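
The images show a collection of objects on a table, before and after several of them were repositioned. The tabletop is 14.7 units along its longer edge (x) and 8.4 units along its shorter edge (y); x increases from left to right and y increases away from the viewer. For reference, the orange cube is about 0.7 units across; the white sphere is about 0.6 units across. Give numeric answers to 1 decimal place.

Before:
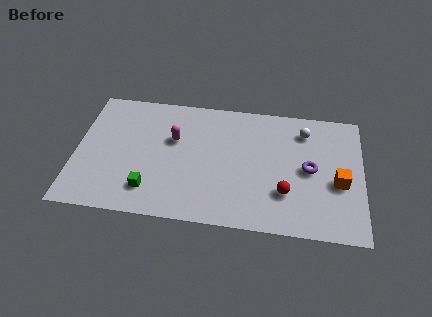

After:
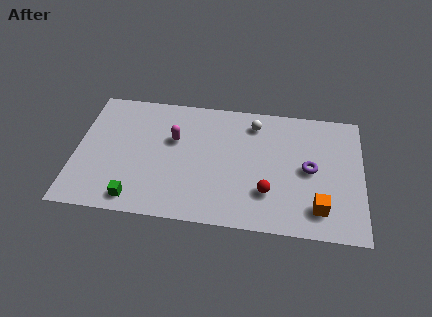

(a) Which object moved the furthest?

the white sphere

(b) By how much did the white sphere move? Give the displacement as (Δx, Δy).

(-2.6, 0.2)

The white sphere started near (11.7, 6.7) and ended near (9.1, 6.9).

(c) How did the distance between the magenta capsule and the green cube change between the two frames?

+0.9

They were about 3.7 units apart before and 4.6 after — 0.9 units further apart.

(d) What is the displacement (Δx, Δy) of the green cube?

(-0.7, -0.7)

The green cube was at about (3.9, 1.8) and moved to about (3.2, 1.1).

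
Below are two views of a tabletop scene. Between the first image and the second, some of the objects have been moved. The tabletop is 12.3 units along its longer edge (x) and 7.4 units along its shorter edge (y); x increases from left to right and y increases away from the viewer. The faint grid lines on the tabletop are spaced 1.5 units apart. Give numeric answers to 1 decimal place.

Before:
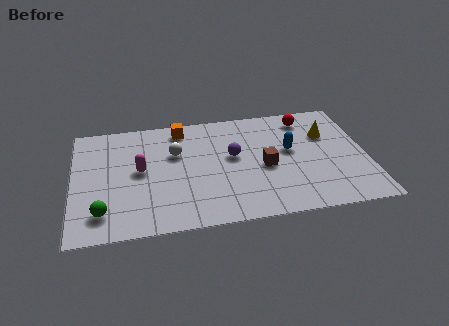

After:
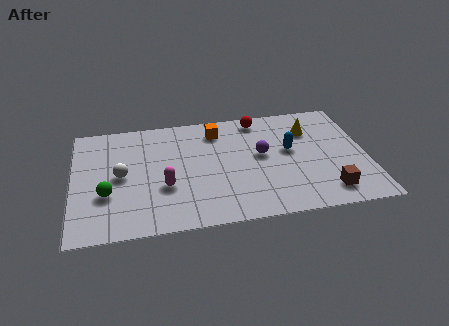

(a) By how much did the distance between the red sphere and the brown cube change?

+2.3

The distance was about 3.5 in the first image and 5.8 in the second, so they moved 2.3 units further apart.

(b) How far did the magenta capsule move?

1.6

From (2.8, 3.9) to (3.8, 2.7), the magenta capsule covered √(1.0² + 1.2²) ≈ 1.6 units.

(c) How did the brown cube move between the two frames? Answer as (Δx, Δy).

(2.5, -2.0)

From the two frames, the brown cube sits at roughly (8.0, 3.3) before and (10.5, 1.3) after.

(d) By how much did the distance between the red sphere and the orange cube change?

-3.4

They were about 5.3 units apart before and 1.9 after — 3.4 units closer together.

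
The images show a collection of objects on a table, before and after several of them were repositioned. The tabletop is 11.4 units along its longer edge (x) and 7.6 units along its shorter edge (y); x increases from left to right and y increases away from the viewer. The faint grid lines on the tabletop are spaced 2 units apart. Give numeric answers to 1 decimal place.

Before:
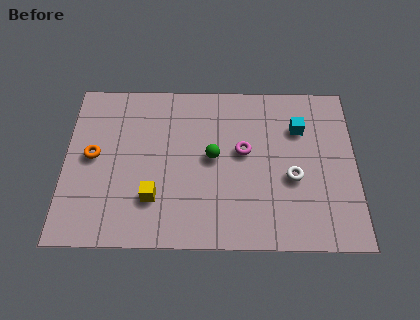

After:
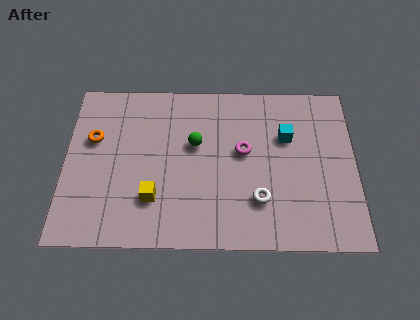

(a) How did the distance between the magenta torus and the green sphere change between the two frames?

+0.7

They were about 1.2 units apart before and 1.9 after — 0.7 units further apart.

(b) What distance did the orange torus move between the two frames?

0.8

From (1.1, 4.0) to (1.1, 4.8), the orange torus covered √(0.0² + 0.8²) ≈ 0.8 units.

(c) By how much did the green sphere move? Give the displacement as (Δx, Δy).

(-0.7, 0.6)

The green sphere was at about (5.8, 4.0) and moved to about (5.1, 4.6).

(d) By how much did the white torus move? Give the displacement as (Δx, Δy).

(-1.3, -1.0)

The white torus was at about (8.9, 3.1) and moved to about (7.6, 2.1).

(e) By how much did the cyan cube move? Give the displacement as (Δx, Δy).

(-0.5, -0.4)

From the two frames, the cyan cube sits at roughly (9.2, 5.4) before and (8.7, 5.0) after.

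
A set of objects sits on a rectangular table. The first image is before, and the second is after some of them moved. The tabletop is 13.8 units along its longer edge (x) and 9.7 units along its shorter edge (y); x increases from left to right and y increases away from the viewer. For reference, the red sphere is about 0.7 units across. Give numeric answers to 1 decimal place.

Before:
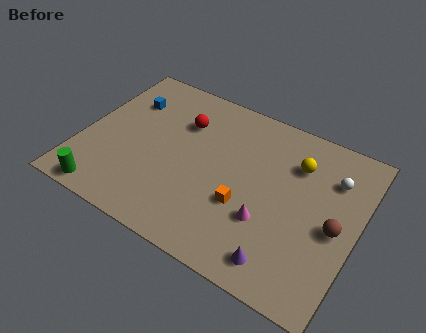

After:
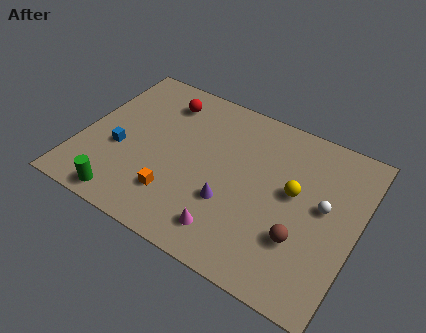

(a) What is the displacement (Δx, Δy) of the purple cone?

(-2.9, 1.9)

The purple cone was at about (10.6, 1.4) and moved to about (7.7, 3.3).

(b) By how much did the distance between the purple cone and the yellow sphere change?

-2.1

The distance was about 5.7 in the first image and 3.6 in the second, so they moved 2.1 units closer together.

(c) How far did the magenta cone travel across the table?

2.3

From (9.6, 3.2) to (7.9, 1.7), the magenta cone covered √(1.7² + 1.5²) ≈ 2.3 units.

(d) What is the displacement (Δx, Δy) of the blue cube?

(0.2, -3.2)

From the two frames, the blue cube sits at roughly (1.8, 7.0) before and (2.0, 3.8) after.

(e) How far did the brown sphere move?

2.1

The brown sphere moved from about (12.8, 4.4) to (11.3, 3.0), a distance of √(1.5² + 1.4²) ≈ 2.1.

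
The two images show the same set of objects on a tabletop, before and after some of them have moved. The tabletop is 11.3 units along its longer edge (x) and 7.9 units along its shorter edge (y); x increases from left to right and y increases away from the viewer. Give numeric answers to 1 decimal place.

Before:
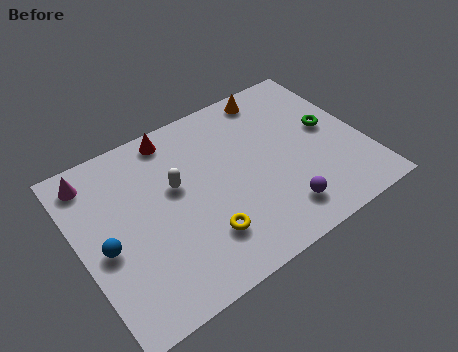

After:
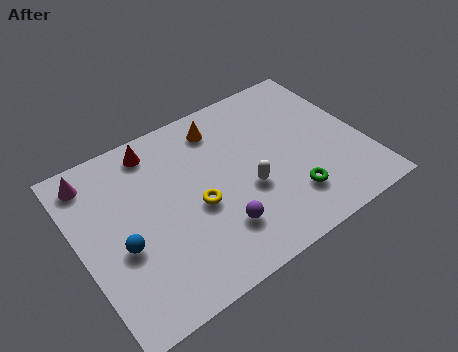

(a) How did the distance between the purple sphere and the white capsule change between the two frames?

-3.0

Before: roughly 4.8 units apart; after: 1.8. That's 3.0 units closer together.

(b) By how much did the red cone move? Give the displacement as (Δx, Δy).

(-0.8, -0.2)

The red cone started near (4.2, 7.0) and ended near (3.4, 6.8).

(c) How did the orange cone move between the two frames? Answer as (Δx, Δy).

(-2.3, -0.5)

From the two frames, the orange cone sits at roughly (8.3, 7.0) before and (6.0, 6.5) after.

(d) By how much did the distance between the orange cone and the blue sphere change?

-2.6

Before: roughly 8.2 units apart; after: 5.6. That's 2.6 units closer together.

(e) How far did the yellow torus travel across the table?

1.4

The yellow torus moved from about (4.5, 2.0) to (4.5, 3.4), a distance of √(0.0² + 1.4²) ≈ 1.4.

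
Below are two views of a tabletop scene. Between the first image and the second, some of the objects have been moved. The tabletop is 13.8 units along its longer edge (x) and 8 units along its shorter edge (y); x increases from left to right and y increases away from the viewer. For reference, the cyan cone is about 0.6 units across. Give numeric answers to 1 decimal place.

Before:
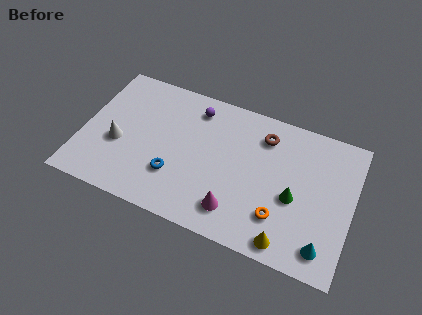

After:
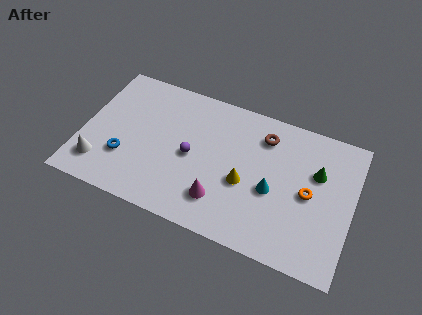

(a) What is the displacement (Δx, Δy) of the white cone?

(-0.8, -1.5)

From the two frames, the white cone sits at roughly (1.9, 3.2) before and (1.1, 1.7) after.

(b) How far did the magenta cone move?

0.9

From (8.1, 1.6) to (7.3, 1.9), the magenta cone covered √(0.8² + 0.3²) ≈ 0.9 units.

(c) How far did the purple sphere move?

2.8

The purple sphere moved from about (5.5, 6.6) to (5.6, 3.8), a distance of √(0.1² + 2.8²) ≈ 2.8.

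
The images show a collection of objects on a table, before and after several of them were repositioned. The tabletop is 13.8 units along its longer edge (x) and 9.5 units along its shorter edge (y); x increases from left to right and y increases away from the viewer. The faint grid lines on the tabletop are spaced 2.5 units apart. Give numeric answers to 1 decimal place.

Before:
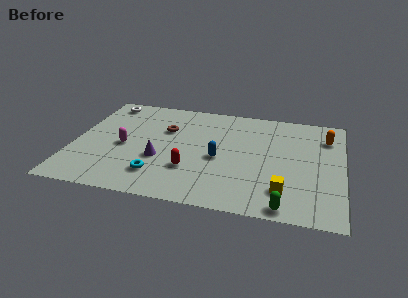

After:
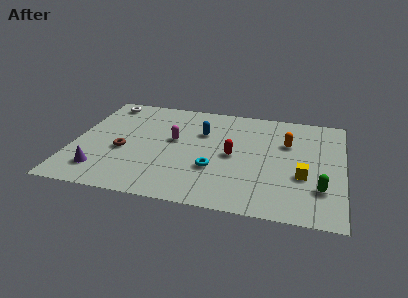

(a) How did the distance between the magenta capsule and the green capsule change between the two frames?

-1.0

Before: roughly 9.1 units apart; after: 8.1. That's 1.0 units closer together.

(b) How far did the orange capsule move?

2.2

The orange capsule moved from about (12.9, 7.2) to (10.9, 6.3), a distance of √(2.0² + 0.9²) ≈ 2.2.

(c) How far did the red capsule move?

2.7

The red capsule was near (6.1, 2.9) before and (8.2, 4.6) after, so it travelled √(2.1² + 1.7²) ≈ 2.7 units.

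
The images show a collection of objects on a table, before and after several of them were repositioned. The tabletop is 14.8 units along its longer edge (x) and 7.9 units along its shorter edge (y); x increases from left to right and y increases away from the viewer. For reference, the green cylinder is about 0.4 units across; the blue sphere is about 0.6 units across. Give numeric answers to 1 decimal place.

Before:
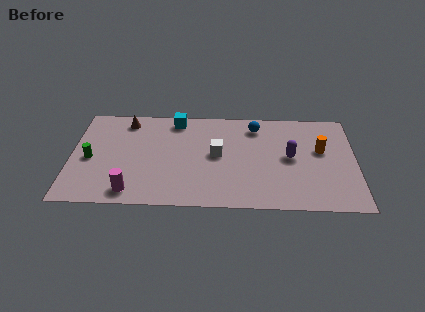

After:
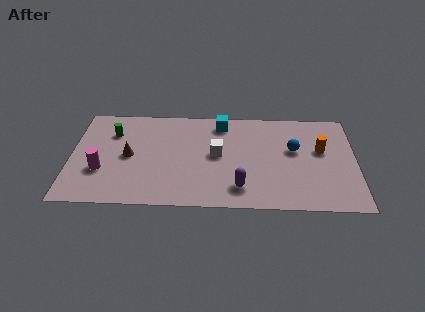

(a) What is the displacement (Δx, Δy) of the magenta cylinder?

(-1.6, 1.6)

From the two frames, the magenta cylinder sits at roughly (3.2, 1.1) before and (1.6, 2.7) after.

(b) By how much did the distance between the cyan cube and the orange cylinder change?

-2.3

Before: roughly 7.9 units apart; after: 5.6. That's 2.3 units closer together.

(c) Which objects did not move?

the orange cylinder and the white cube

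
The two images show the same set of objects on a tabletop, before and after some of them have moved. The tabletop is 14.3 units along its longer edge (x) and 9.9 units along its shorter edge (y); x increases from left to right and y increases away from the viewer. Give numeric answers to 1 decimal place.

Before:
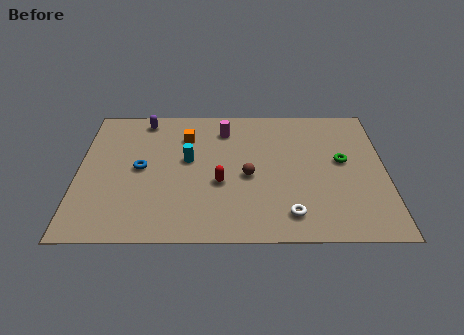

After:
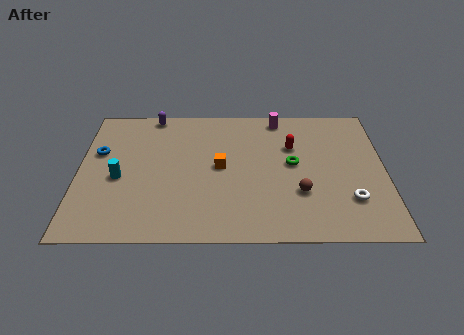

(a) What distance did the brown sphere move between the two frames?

2.7

The brown sphere was near (7.9, 4.4) before and (10.3, 3.2) after, so it travelled √(2.4² + 1.2²) ≈ 2.7 units.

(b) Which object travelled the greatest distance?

the red capsule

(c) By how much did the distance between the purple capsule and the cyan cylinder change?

+1.3

The distance was about 3.7 in the first image and 5.0 in the second, so they moved 1.3 units further apart.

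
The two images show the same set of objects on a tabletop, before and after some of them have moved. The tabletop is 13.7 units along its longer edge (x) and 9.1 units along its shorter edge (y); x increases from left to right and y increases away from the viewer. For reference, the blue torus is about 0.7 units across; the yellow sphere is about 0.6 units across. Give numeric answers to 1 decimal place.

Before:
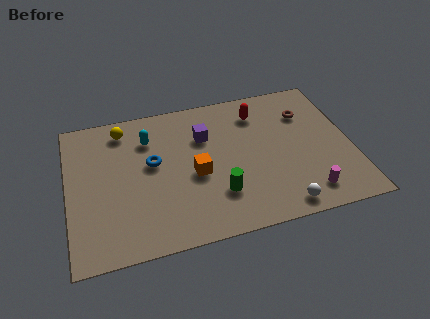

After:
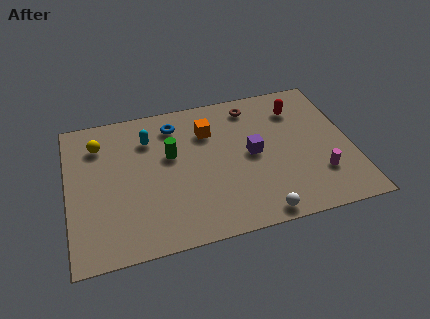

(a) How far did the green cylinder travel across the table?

3.7

The green cylinder was near (7.1, 2.5) before and (5.0, 5.5) after, so it travelled √(2.1² + 3.0²) ≈ 3.7 units.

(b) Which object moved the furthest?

the green cylinder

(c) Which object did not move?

the cyan capsule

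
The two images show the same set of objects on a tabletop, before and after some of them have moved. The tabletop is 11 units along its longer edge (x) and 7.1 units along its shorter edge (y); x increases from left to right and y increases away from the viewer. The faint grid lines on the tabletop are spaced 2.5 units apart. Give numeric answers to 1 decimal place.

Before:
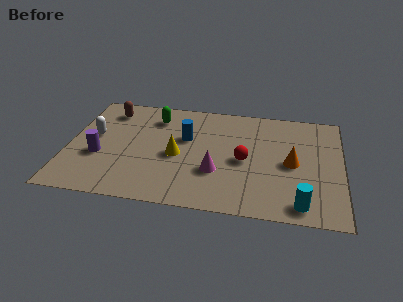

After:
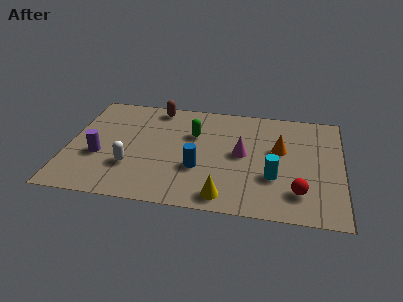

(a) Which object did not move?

the purple cylinder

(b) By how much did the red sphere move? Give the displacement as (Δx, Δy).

(2.2, -1.7)

From the two frames, the red sphere sits at roughly (7.1, 3.3) before and (9.3, 1.6) after.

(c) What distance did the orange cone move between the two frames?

0.9

From (9.0, 3.4) to (8.5, 4.2), the orange cone covered √(0.5² + 0.8²) ≈ 0.9 units.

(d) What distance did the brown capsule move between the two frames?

2.0

The brown capsule moved from about (1.5, 5.8) to (3.4, 6.3), a distance of √(1.9² + 0.5²) ≈ 2.0.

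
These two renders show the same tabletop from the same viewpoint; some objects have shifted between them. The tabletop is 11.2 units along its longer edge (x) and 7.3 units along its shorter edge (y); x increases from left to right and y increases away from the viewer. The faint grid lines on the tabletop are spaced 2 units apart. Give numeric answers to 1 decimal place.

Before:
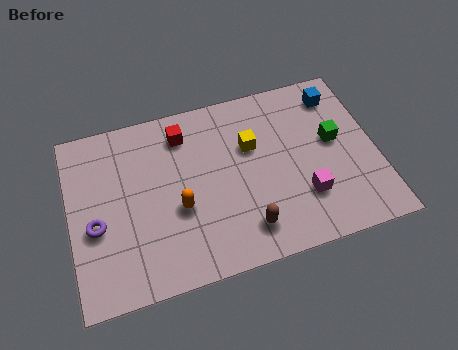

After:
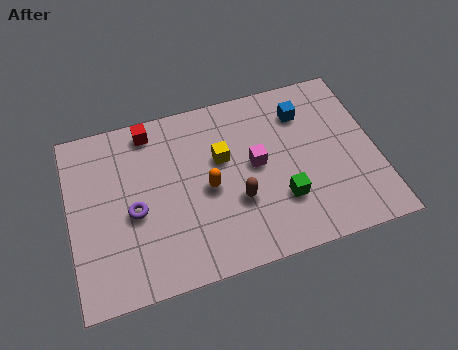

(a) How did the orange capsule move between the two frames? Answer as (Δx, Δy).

(1.1, 0.5)

From the two frames, the orange capsule sits at roughly (3.9, 2.9) before and (5.0, 3.4) after.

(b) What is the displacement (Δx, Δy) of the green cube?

(-2.1, -1.9)

The green cube was at about (9.7, 4.1) and moved to about (7.6, 2.2).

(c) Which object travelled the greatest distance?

the green cube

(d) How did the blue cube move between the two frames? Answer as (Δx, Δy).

(-1.3, -0.4)

From the two frames, the blue cube sits at roughly (10.0, 6.0) before and (8.7, 5.6) after.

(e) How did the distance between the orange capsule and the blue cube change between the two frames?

-2.5

Before: roughly 6.8 units apart; after: 4.3. That's 2.5 units closer together.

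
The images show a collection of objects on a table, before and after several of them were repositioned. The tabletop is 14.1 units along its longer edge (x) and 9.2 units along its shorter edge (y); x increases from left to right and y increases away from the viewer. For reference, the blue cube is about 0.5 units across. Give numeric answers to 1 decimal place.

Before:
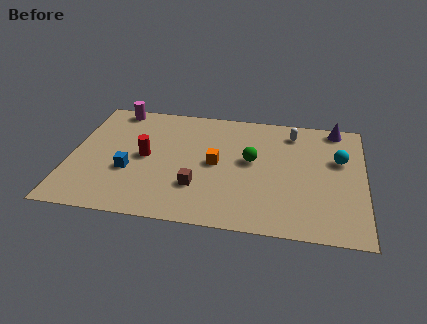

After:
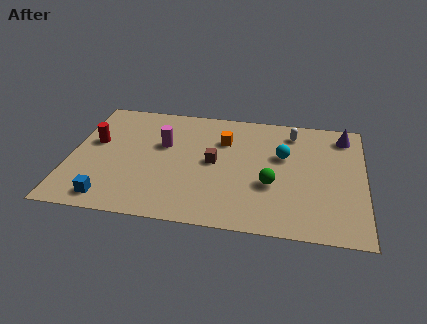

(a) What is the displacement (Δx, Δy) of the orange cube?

(0.3, 1.9)

From the two frames, the orange cube sits at roughly (7.0, 4.6) before and (7.3, 6.5) after.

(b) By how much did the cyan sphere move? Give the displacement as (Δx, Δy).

(-2.7, -0.1)

The cyan sphere started near (12.9, 5.8) and ended near (10.2, 5.7).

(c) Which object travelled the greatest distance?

the magenta cylinder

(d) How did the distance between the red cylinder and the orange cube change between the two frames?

+2.9

Before: roughly 3.4 units apart; after: 6.3. That's 2.9 units further apart.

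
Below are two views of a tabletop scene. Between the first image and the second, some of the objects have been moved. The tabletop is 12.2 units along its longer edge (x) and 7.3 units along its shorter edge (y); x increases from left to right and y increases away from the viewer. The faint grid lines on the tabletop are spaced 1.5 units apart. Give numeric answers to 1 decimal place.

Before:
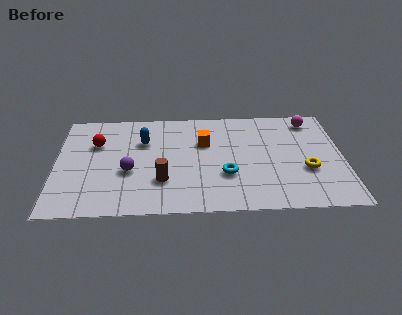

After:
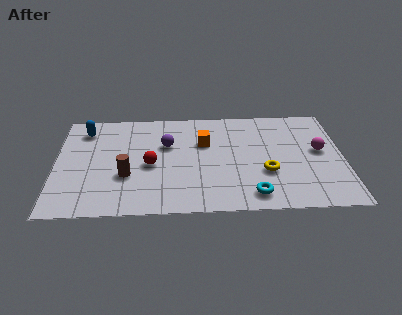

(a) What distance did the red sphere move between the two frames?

2.8

From (1.7, 4.9) to (4.0, 3.3), the red sphere covered √(2.3² + 1.6²) ≈ 2.8 units.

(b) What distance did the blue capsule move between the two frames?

2.7

From (3.7, 5.0) to (1.2, 5.9), the blue capsule covered √(2.5² + 0.9²) ≈ 2.7 units.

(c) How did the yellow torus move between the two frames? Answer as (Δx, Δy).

(-1.7, -0.1)

The yellow torus was at about (10.6, 2.7) and moved to about (8.9, 2.6).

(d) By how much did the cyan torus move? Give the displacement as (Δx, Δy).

(1.1, -1.4)

From the two frames, the cyan torus sits at roughly (7.2, 2.5) before and (8.3, 1.1) after.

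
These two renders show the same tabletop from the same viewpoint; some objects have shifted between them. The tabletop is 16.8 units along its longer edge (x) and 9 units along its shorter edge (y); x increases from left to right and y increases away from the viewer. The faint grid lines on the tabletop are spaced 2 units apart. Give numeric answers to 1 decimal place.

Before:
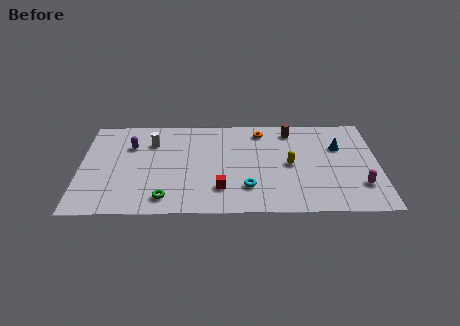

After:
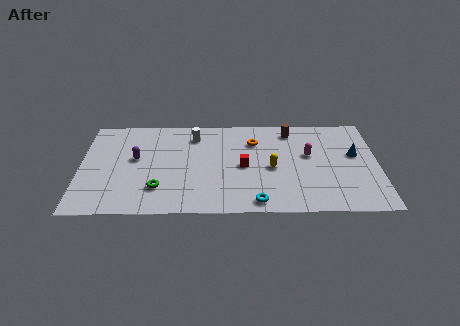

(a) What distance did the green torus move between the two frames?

1.0

The green torus was near (4.8, 1.4) before and (4.4, 2.3) after, so it travelled √(0.4² + 0.9²) ≈ 1.0 units.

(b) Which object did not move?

the brown cylinder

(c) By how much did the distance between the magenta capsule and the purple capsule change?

-3.7

Before: roughly 13.5 units apart; after: 9.8. That's 3.7 units closer together.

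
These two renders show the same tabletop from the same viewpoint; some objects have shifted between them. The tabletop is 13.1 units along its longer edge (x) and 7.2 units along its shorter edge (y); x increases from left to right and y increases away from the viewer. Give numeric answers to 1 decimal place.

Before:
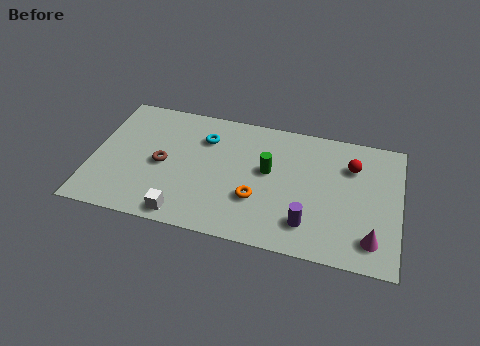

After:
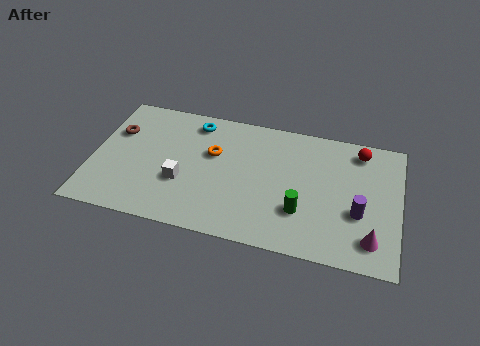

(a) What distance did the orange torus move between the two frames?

2.9

From (7.1, 2.4) to (5.1, 4.5), the orange torus covered √(2.0² + 2.1²) ≈ 2.9 units.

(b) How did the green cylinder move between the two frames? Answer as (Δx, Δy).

(1.5, -1.9)

From the two frames, the green cylinder sits at roughly (7.5, 4.1) before and (9.0, 2.2) after.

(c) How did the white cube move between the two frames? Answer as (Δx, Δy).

(-0.2, 1.8)

The white cube was at about (4.1, 0.8) and moved to about (3.9, 2.6).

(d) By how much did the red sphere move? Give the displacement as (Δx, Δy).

(0.3, 0.9)

The red sphere started near (11.0, 5.2) and ended near (11.3, 6.1).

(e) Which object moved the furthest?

the orange torus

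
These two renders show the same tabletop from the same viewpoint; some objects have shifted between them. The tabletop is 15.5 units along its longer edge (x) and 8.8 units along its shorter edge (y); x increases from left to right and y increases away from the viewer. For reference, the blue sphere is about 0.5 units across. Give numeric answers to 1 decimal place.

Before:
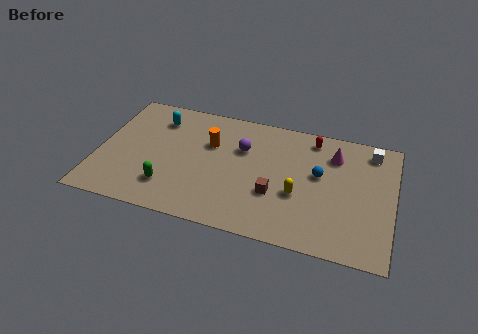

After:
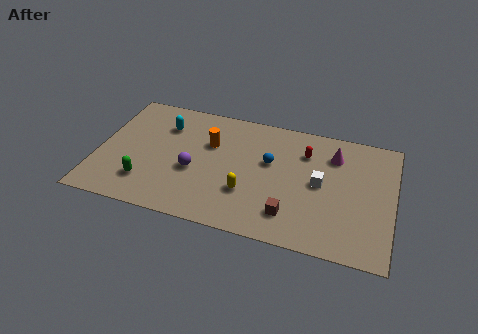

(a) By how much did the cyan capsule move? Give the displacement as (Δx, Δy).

(0.4, -0.4)

The cyan capsule was at about (2.9, 6.9) and moved to about (3.3, 6.5).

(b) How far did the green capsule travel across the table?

1.2

The green capsule moved from about (3.9, 2.1) to (2.7, 2.1), a distance of √(1.2² + 0.0²) ≈ 1.2.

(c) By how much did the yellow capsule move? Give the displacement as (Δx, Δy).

(-2.6, -0.6)

From the two frames, the yellow capsule sits at roughly (10.6, 3.4) before and (8.0, 2.8) after.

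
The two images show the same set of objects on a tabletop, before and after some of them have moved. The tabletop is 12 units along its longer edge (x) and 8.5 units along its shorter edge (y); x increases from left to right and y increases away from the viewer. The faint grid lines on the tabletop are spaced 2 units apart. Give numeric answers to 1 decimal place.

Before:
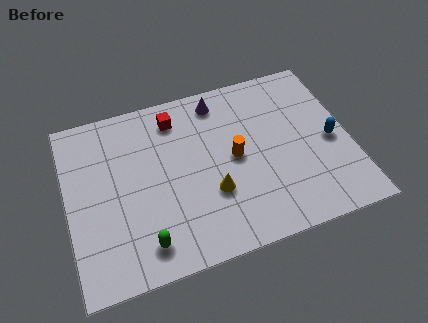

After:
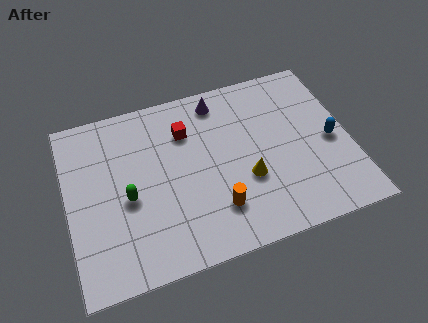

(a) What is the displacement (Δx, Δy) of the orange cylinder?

(-1.0, -2.2)

The orange cylinder started near (7.1, 4.3) and ended near (6.1, 2.1).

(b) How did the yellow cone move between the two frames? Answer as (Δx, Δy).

(1.5, 0.2)

The yellow cone started near (6.0, 2.9) and ended near (7.5, 3.1).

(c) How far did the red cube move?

0.9

The red cube was near (4.8, 7.0) before and (5.2, 6.2) after, so it travelled √(0.4² + 0.8²) ≈ 0.9 units.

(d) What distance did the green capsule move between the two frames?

2.4

The green capsule was near (3.0, 1.4) before and (2.5, 3.7) after, so it travelled √(0.5² + 2.3²) ≈ 2.4 units.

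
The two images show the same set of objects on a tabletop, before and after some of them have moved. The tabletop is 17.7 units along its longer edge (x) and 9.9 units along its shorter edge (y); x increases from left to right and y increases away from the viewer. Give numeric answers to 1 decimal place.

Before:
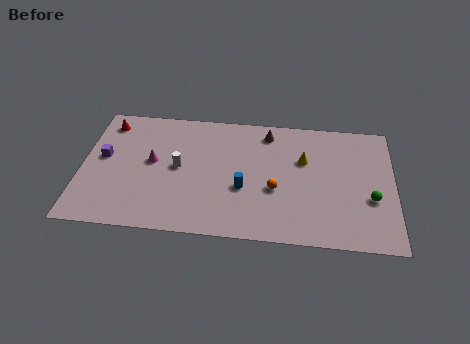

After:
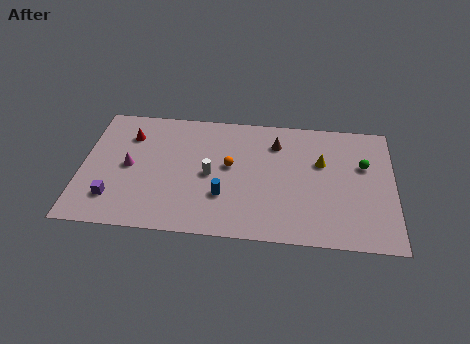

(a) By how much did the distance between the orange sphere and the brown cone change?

-1.2

The distance was about 4.5 in the first image and 3.3 in the second, so they moved 1.2 units closer together.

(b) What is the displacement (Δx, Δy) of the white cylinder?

(1.8, -0.4)

The white cylinder was at about (5.5, 5.1) and moved to about (7.3, 4.7).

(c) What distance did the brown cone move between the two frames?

0.9

From (10.5, 8.4) to (11.0, 7.6), the brown cone covered √(0.5² + 0.8²) ≈ 0.9 units.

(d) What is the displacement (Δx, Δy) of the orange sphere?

(-2.6, 1.6)

From the two frames, the orange sphere sits at roughly (11.0, 3.9) before and (8.4, 5.5) after.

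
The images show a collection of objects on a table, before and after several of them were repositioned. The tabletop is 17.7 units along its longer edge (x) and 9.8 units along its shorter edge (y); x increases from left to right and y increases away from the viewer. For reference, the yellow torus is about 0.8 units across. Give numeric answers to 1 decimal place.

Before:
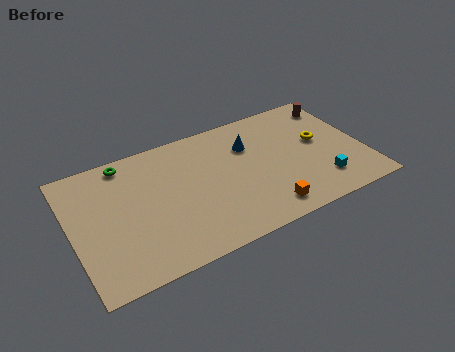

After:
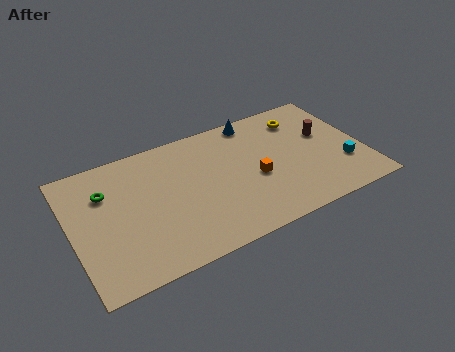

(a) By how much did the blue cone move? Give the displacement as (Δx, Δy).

(0.6, 1.9)

The blue cone was at about (11.0, 6.9) and moved to about (11.6, 8.8).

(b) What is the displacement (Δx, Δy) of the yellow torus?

(-0.8, 2.3)

The yellow torus was at about (15.2, 5.5) and moved to about (14.4, 7.8).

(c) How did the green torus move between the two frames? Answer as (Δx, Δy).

(-1.4, -1.8)

The green torus started near (3.6, 8.7) and ended near (2.2, 6.9).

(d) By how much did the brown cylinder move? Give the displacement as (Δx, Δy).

(-1.1, -2.2)

The brown cylinder was at about (16.7, 8.1) and moved to about (15.6, 5.9).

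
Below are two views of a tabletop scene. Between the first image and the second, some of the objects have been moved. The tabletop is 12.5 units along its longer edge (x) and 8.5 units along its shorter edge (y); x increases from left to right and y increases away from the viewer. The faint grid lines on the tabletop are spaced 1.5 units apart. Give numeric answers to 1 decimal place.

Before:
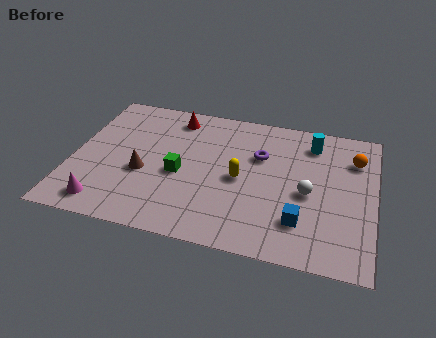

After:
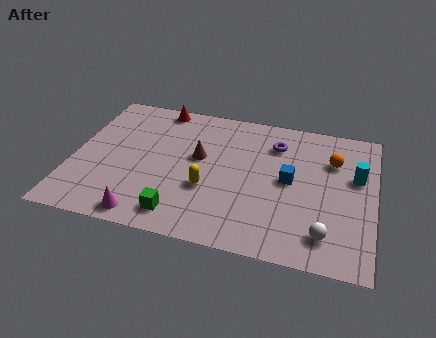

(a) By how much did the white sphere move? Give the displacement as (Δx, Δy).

(0.8, -2.2)

The white sphere was at about (9.8, 3.8) and moved to about (10.6, 1.6).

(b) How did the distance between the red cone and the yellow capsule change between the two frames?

+0.8

Before: roughly 4.4 units apart; after: 5.2. That's 0.8 units further apart.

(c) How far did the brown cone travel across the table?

2.7

From (3.0, 3.4) to (5.2, 4.9), the brown cone covered √(2.2² + 1.5²) ≈ 2.7 units.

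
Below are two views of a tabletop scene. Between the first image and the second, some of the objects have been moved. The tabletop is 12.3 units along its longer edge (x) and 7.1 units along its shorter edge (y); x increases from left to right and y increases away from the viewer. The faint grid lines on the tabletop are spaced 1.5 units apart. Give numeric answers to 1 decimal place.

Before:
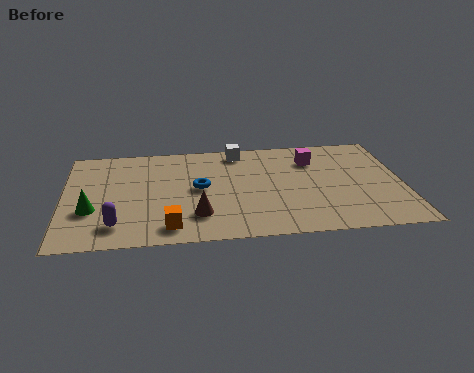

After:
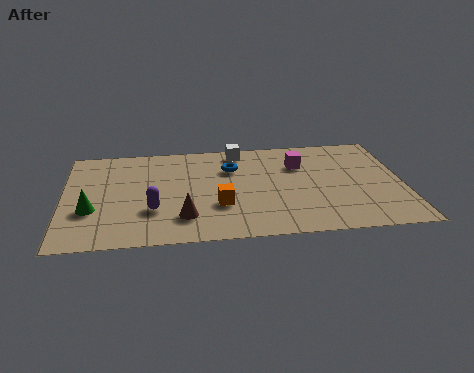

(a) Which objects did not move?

the white cube and the green cone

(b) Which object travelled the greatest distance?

the orange cube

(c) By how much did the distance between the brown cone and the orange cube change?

+0.3

They were about 1.2 units apart before and 1.5 after — 0.3 units further apart.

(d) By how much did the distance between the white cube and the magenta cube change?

-0.3

Before: roughly 2.8 units apart; after: 2.5. That's 0.3 units closer together.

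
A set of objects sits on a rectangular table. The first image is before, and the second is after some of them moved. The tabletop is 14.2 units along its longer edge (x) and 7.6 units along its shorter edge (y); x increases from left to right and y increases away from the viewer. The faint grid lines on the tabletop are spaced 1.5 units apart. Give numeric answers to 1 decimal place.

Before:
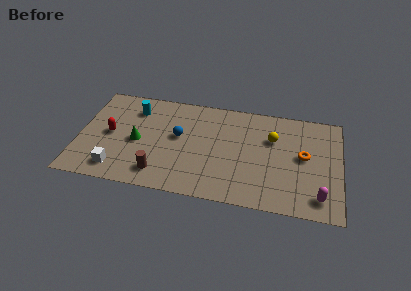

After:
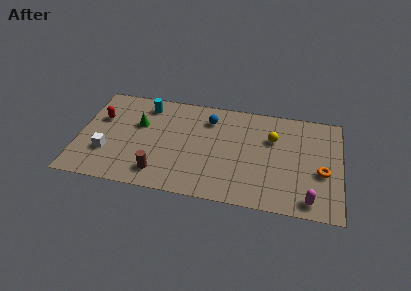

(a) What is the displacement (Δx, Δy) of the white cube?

(-0.6, 1.1)

From the two frames, the white cube sits at roughly (2.2, 1.3) before and (1.6, 2.4) after.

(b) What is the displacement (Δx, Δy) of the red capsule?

(-0.6, 1.1)

From the two frames, the red capsule sits at roughly (1.7, 3.8) before and (1.1, 4.9) after.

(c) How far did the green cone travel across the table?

1.3

The green cone was near (3.2, 3.5) before and (3.2, 4.8) after, so it travelled √(0.0² + 1.3²) ≈ 1.3 units.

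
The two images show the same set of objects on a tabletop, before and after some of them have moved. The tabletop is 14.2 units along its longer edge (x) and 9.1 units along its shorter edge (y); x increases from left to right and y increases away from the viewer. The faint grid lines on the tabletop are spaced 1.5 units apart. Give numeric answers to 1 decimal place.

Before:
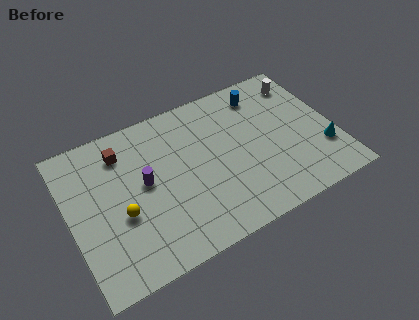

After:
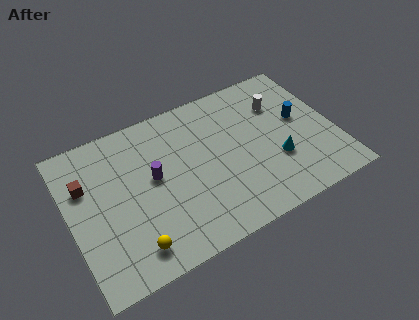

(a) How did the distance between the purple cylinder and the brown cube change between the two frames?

+1.2

The distance was about 2.5 in the first image and 3.7 in the second, so they moved 1.2 units further apart.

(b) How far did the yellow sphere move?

2.1

The yellow sphere moved from about (2.6, 3.6) to (2.9, 1.5), a distance of √(0.3² + 2.1²) ≈ 2.1.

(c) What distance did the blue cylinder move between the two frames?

2.9

The blue cylinder moved from about (10.8, 7.5) to (12.5, 5.1), a distance of √(1.7² + 2.4²) ≈ 2.9.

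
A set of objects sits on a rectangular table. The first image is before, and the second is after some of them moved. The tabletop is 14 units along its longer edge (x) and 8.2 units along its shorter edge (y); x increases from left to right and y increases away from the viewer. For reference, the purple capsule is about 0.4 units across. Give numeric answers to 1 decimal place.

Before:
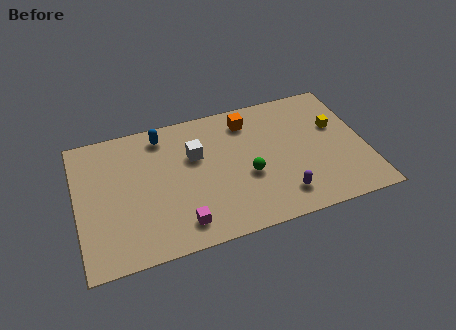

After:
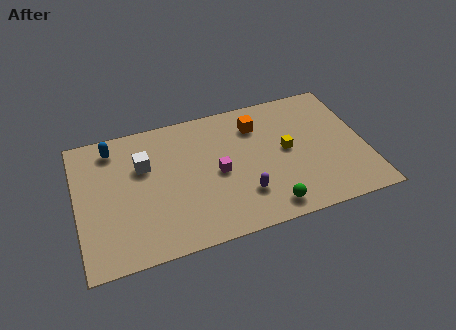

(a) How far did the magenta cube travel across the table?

3.2

The magenta cube was near (4.8, 1.4) before and (6.8, 3.9) after, so it travelled √(2.0² + 2.5²) ≈ 3.2 units.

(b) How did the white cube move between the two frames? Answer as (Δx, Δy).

(-2.5, 0.1)

From the two frames, the white cube sits at roughly (5.8, 5.3) before and (3.3, 5.4) after.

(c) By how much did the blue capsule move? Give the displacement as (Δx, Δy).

(-2.4, -0.1)

The blue capsule started near (4.3, 7.0) and ended near (1.9, 6.9).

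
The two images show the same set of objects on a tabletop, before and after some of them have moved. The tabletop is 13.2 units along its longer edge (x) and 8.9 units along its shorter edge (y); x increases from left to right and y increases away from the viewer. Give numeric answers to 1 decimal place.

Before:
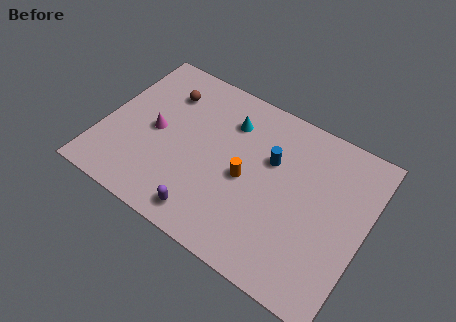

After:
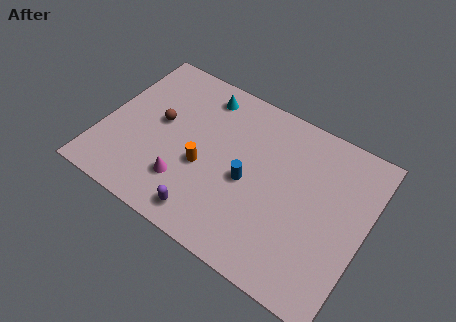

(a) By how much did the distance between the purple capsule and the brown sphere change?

-1.5

They were about 6.3 units apart before and 4.8 after — 1.5 units closer together.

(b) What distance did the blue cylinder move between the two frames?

1.9

The blue cylinder was near (8.3, 5.7) before and (7.4, 4.0) after, so it travelled √(0.9² + 1.7²) ≈ 1.9 units.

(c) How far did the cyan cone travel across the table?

1.7

The cyan cone moved from about (6.0, 6.7) to (4.5, 7.5), a distance of √(1.5² + 0.8²) ≈ 1.7.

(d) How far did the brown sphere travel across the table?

1.8

From (2.7, 6.7) to (2.7, 4.9), the brown sphere covered √(0.0² + 1.8²) ≈ 1.8 units.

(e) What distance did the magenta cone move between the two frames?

2.8

The magenta cone was near (2.6, 4.3) before and (4.5, 2.3) after, so it travelled √(1.9² + 2.0²) ≈ 2.8 units.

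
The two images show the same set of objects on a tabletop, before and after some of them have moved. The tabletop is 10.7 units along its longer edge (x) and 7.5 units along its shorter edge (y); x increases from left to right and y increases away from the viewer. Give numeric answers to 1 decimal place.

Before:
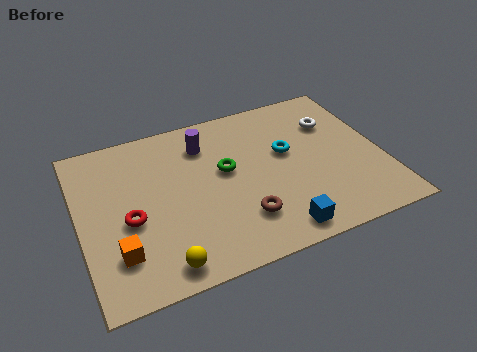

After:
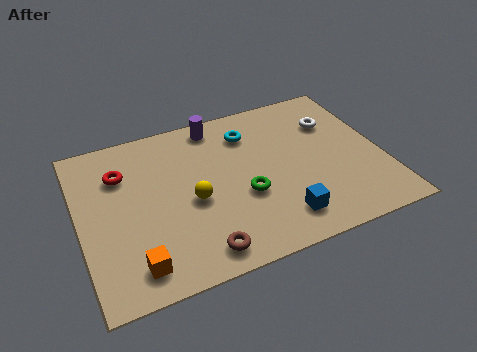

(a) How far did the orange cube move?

0.9

The orange cube was near (1.2, 1.9) before and (1.7, 1.2) after, so it travelled √(0.5² + 0.7²) ≈ 0.9 units.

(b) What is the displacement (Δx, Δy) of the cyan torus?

(-1.2, 1.4)

The cyan torus started near (7.4, 4.4) and ended near (6.2, 5.8).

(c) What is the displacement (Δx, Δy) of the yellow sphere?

(1.3, 2.4)

From the two frames, the yellow sphere sits at roughly (2.6, 0.9) before and (3.9, 3.3) after.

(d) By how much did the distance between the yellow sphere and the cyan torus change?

-2.5

They were about 5.9 units apart before and 3.4 after — 2.5 units closer together.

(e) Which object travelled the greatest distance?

the yellow sphere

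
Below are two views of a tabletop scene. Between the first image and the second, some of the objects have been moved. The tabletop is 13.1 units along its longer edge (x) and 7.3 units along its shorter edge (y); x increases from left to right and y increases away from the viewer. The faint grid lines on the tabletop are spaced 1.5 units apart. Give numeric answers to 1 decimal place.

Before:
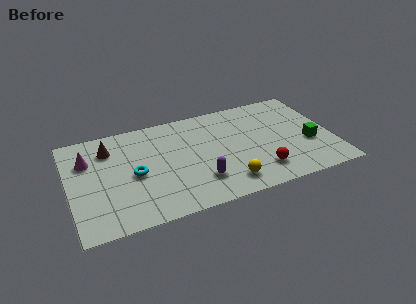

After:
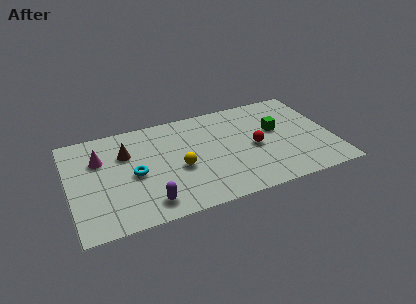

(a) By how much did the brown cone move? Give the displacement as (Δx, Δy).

(0.8, -0.6)

The brown cone was at about (2.1, 5.6) and moved to about (2.9, 5.0).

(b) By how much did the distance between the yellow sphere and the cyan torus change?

-2.7

They were about 4.9 units apart before and 2.2 after — 2.7 units closer together.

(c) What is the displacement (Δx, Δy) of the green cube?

(-1.5, 1.5)

From the two frames, the green cube sits at roughly (11.9, 2.8) before and (10.4, 4.3) after.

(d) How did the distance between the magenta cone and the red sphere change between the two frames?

-1.2

The distance was about 9.0 in the first image and 7.8 in the second, so they moved 1.2 units closer together.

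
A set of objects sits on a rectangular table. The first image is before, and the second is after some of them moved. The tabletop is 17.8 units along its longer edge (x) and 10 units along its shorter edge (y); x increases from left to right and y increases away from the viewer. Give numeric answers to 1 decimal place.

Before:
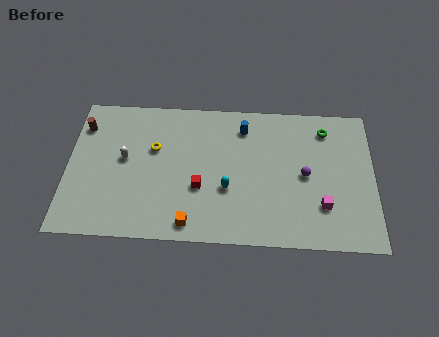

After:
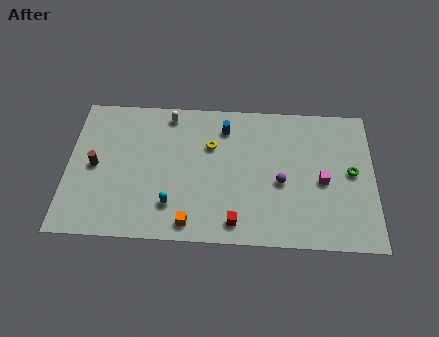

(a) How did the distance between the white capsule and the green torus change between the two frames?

-0.7

Before: roughly 12.0 units apart; after: 11.3. That's 0.7 units closer together.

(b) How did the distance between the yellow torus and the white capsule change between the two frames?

+1.4

They were about 1.9 units apart before and 3.3 after — 1.4 units further apart.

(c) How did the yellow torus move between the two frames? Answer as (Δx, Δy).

(3.3, 0.4)

The yellow torus was at about (5.0, 6.3) and moved to about (8.3, 6.7).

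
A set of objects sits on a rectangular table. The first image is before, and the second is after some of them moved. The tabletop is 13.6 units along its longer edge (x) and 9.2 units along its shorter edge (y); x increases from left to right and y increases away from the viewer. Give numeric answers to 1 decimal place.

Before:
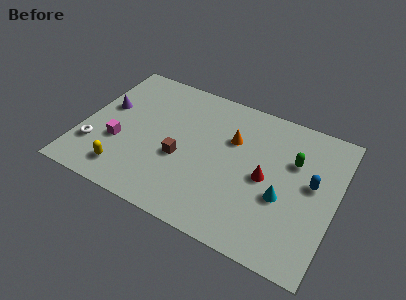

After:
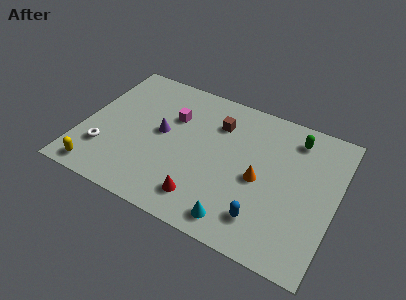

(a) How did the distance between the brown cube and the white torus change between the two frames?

+2.4

They were about 4.7 units apart before and 7.1 after — 2.4 units further apart.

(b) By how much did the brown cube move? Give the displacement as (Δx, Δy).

(1.6, 3.1)

From the two frames, the brown cube sits at roughly (5.4, 3.7) before and (7.0, 6.8) after.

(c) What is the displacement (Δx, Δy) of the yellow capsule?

(-1.4, -0.6)

The yellow capsule was at about (2.7, 1.6) and moved to about (1.3, 1.0).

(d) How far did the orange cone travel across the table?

2.5

The orange cone was near (7.9, 6.1) before and (9.6, 4.2) after, so it travelled √(1.7² + 1.9²) ≈ 2.5 units.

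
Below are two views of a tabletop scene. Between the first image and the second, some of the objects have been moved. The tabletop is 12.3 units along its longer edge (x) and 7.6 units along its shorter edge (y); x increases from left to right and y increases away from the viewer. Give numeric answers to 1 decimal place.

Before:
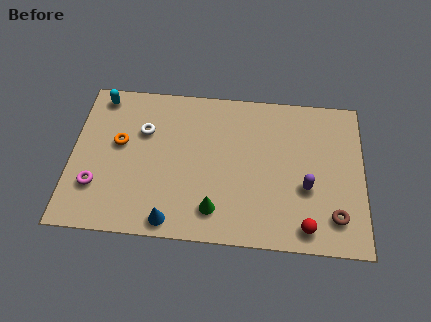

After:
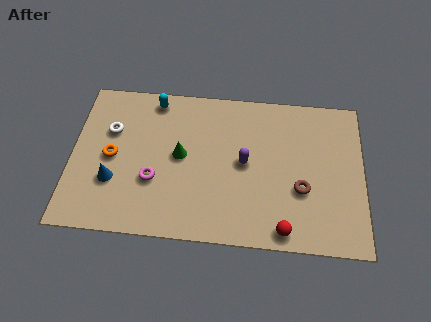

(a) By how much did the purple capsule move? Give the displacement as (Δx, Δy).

(-2.6, 1.0)

The purple capsule started near (9.9, 2.9) and ended near (7.3, 3.9).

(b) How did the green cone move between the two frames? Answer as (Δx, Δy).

(-1.5, 2.5)

The green cone started near (6.1, 1.5) and ended near (4.6, 4.0).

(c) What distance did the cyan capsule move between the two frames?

2.3

The cyan capsule was near (1.1, 6.7) before and (3.4, 6.7) after, so it travelled √(2.3² + 0.0²) ≈ 2.3 units.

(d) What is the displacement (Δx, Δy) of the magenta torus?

(2.4, 0.5)

From the two frames, the magenta torus sits at roughly (1.1, 2.2) before and (3.5, 2.7) after.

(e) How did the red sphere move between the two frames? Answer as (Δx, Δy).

(-0.9, -0.2)

From the two frames, the red sphere sits at roughly (9.9, 1.0) before and (9.0, 0.8) after.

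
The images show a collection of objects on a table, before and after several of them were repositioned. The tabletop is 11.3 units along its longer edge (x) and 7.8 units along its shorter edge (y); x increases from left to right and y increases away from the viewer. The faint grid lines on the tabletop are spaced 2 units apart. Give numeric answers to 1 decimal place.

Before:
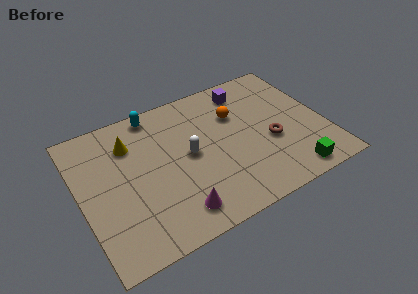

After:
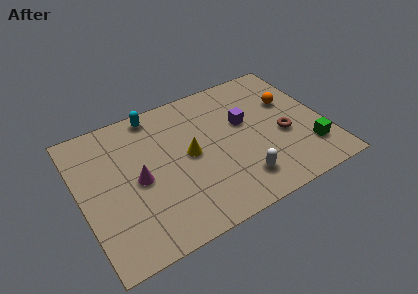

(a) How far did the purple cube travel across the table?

1.8

From (8.1, 6.5) to (7.7, 4.7), the purple cube covered √(0.4² + 1.8²) ≈ 1.8 units.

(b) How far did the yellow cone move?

3.1

The yellow cone was near (2.5, 5.8) before and (5.0, 4.0) after, so it travelled √(2.5² + 1.8²) ≈ 3.1 units.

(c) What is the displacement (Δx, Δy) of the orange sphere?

(2.5, -0.3)

From the two frames, the orange sphere sits at roughly (7.4, 5.3) before and (9.9, 5.0) after.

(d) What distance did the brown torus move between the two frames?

0.6

The brown torus moved from about (8.7, 3.1) to (9.3, 3.2), a distance of √(0.6² + 0.1²) ≈ 0.6.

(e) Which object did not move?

the cyan capsule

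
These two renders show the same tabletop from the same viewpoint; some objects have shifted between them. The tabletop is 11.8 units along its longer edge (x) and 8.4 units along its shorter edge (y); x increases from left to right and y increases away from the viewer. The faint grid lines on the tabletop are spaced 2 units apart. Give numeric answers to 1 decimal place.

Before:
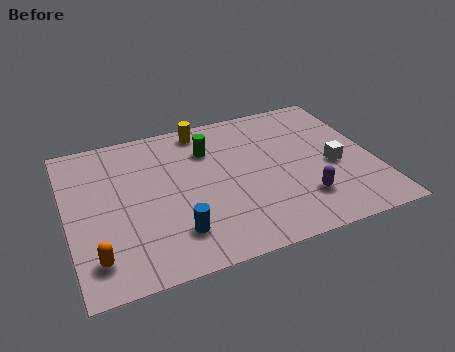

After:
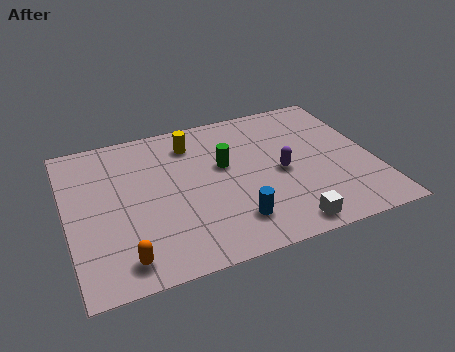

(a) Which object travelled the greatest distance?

the white cube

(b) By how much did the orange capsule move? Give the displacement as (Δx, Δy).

(1.0, -0.4)

The orange capsule was at about (0.9, 1.6) and moved to about (1.9, 1.2).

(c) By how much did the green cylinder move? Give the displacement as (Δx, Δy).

(0.5, -1.1)

The green cylinder started near (5.6, 6.1) and ended near (6.1, 5.0).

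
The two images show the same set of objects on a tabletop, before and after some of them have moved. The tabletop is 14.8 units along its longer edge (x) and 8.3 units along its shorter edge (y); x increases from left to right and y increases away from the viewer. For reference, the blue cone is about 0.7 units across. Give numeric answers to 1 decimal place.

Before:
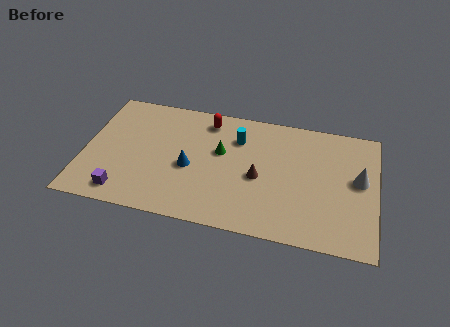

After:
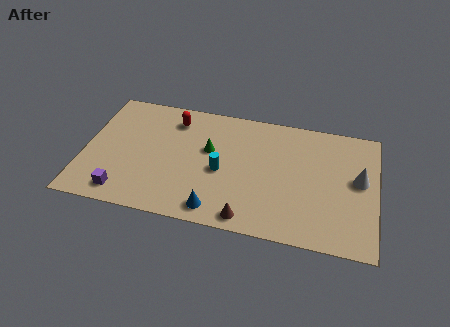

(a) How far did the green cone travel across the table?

0.6

The green cone was near (6.9, 5.0) before and (6.3, 5.0) after, so it travelled √(0.6² + 0.0²) ≈ 0.6 units.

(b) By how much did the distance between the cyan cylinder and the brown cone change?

+0.5

They were about 2.7 units apart before and 3.2 after — 0.5 units further apart.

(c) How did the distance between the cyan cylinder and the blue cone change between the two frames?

-0.8

They were about 3.4 units apart before and 2.6 after — 0.8 units closer together.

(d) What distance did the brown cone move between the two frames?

2.8

The brown cone was near (8.9, 3.7) before and (8.5, 0.9) after, so it travelled √(0.4² + 2.8²) ≈ 2.8 units.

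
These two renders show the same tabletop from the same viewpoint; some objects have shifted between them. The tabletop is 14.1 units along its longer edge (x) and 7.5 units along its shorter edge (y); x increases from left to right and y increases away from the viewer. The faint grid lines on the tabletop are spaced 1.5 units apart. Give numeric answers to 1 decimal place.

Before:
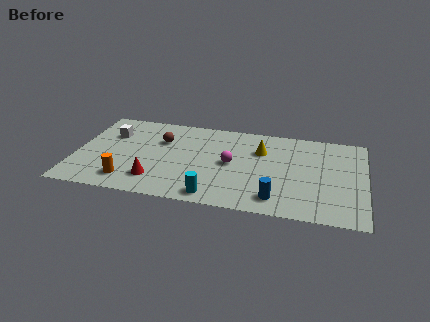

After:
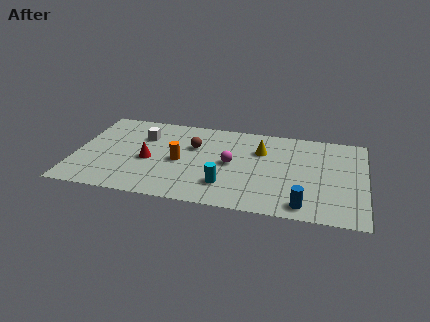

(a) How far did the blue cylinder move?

1.3

From (9.9, 1.3) to (11.2, 1.0), the blue cylinder covered √(1.3² + 0.3²) ≈ 1.3 units.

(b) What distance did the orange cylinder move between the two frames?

3.2

The orange cylinder moved from about (2.7, 1.4) to (5.1, 3.5), a distance of √(2.4² + 2.1²) ≈ 3.2.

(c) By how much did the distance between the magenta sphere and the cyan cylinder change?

-1.1

The distance was about 3.0 in the first image and 1.9 in the second, so they moved 1.1 units closer together.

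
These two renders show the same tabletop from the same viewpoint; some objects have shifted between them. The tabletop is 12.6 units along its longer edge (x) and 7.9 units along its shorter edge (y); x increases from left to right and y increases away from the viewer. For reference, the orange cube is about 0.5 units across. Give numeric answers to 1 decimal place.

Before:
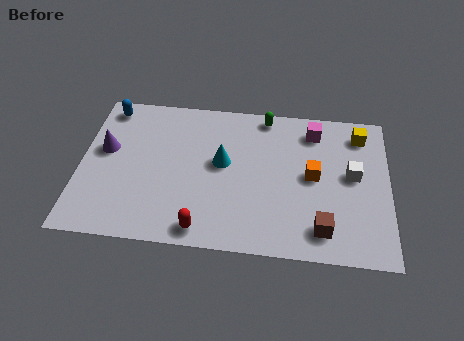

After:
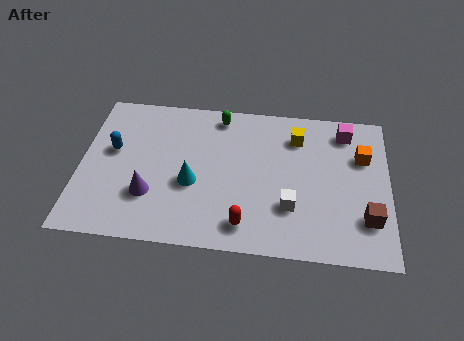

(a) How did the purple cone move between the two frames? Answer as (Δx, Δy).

(1.9, -2.2)

From the two frames, the purple cone sits at roughly (1.0, 4.6) before and (2.9, 2.4) after.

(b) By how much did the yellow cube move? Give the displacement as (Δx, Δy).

(-2.6, -0.4)

The yellow cube started near (11.4, 6.5) and ended near (8.8, 6.1).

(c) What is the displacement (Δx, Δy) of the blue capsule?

(0.3, -2.3)

The blue capsule was at about (1.0, 6.9) and moved to about (1.3, 4.6).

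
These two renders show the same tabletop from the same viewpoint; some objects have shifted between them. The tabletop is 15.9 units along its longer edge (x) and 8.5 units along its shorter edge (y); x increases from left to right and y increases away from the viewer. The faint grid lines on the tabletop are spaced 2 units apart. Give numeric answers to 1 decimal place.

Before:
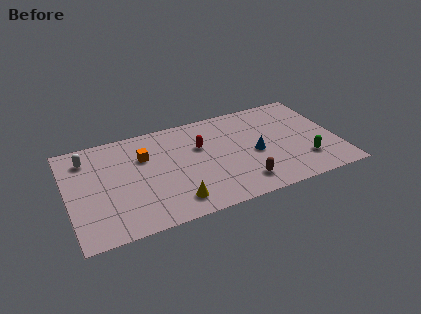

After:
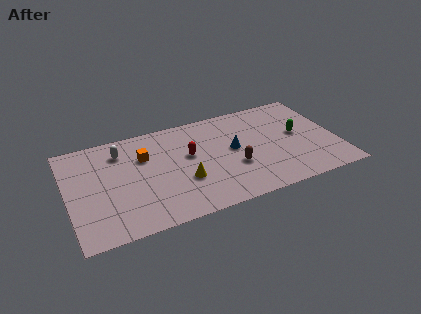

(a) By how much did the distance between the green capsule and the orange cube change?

-0.7

Before: roughly 9.9 units apart; after: 9.2. That's 0.7 units closer together.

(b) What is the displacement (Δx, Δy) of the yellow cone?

(0.7, 1.5)

The yellow cone was at about (6.0, 1.5) and moved to about (6.7, 3.0).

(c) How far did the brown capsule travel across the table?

1.5

From (10.0, 1.6) to (9.7, 3.1), the brown capsule covered √(0.3² + 1.5²) ≈ 1.5 units.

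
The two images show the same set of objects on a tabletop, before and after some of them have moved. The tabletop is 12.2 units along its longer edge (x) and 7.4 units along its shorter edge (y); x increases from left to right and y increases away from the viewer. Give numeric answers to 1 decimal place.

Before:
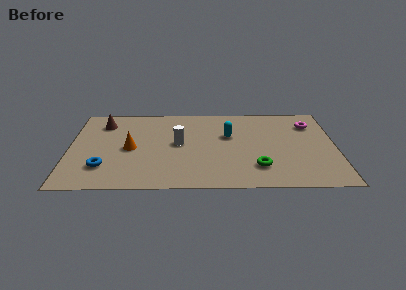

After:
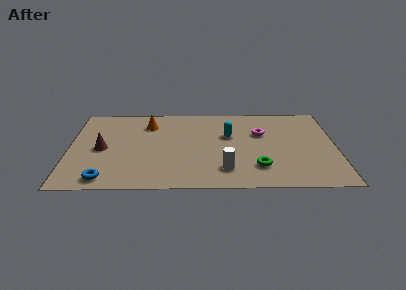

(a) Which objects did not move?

the cyan capsule and the green torus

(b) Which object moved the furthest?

the white cylinder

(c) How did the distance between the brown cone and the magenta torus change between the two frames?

-2.2

The distance was about 9.6 in the first image and 7.4 in the second, so they moved 2.2 units closer together.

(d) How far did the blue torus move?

1.0

From (1.6, 1.9) to (1.7, 0.9), the blue torus covered √(0.1² + 1.0²) ≈ 1.0 units.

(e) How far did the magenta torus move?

2.4

The magenta torus was near (11.1, 5.6) before and (8.8, 4.8) after, so it travelled √(2.3² + 0.8²) ≈ 2.4 units.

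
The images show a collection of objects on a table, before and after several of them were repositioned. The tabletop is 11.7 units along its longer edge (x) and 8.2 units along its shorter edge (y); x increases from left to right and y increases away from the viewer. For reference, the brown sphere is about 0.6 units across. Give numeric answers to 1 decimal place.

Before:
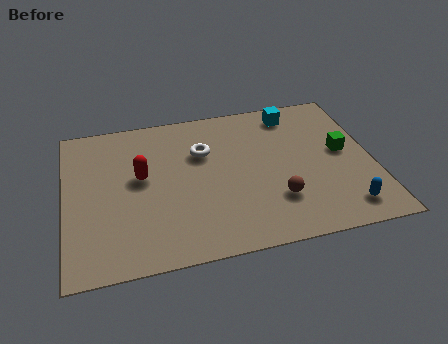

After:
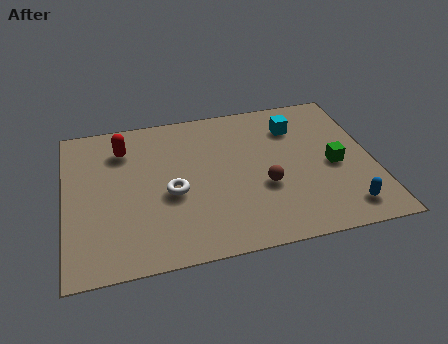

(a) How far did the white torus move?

2.4

From (5.3, 5.5) to (4.0, 3.5), the white torus covered √(1.3² + 2.0²) ≈ 2.4 units.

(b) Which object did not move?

the blue capsule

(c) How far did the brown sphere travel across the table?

0.9

The brown sphere was near (7.9, 2.3) before and (7.5, 3.1) after, so it travelled √(0.4² + 0.8²) ≈ 0.9 units.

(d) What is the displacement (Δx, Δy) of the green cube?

(-0.4, -0.7)

The green cube started near (10.6, 4.4) and ended near (10.2, 3.7).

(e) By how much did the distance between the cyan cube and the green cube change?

-0.3

The distance was about 3.1 in the first image and 2.8 in the second, so they moved 0.3 units closer together.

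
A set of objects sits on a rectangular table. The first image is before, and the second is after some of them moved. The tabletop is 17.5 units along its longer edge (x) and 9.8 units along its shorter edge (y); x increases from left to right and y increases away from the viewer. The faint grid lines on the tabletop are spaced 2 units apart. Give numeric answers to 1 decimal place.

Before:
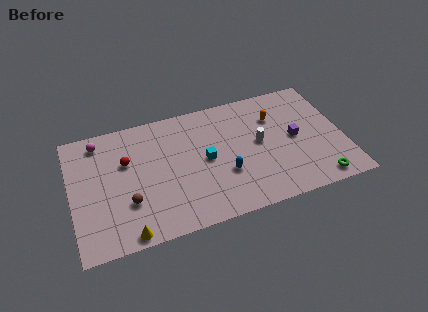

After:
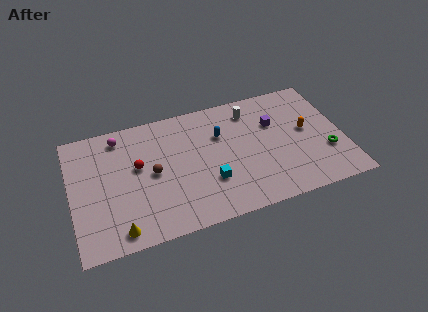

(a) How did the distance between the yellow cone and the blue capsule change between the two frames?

+1.9

They were about 6.9 units apart before and 8.8 after — 1.9 units further apart.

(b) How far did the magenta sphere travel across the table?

1.3

The magenta sphere moved from about (2.0, 8.4) to (3.3, 8.4), a distance of √(1.3² + 0.0²) ≈ 1.3.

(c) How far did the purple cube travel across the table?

2.0

The purple cube was near (14.4, 4.9) before and (13.2, 6.5) after, so it travelled √(1.2² + 1.6²) ≈ 2.0 units.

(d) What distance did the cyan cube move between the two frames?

1.8

From (8.6, 4.9) to (8.7, 3.1), the cyan cube covered √(0.1² + 1.8²) ≈ 1.8 units.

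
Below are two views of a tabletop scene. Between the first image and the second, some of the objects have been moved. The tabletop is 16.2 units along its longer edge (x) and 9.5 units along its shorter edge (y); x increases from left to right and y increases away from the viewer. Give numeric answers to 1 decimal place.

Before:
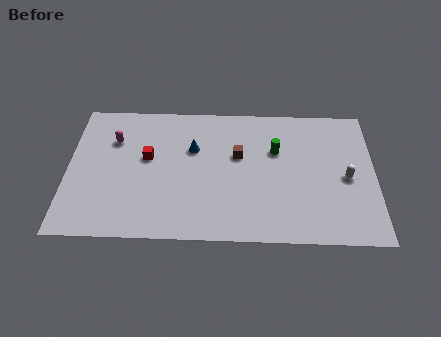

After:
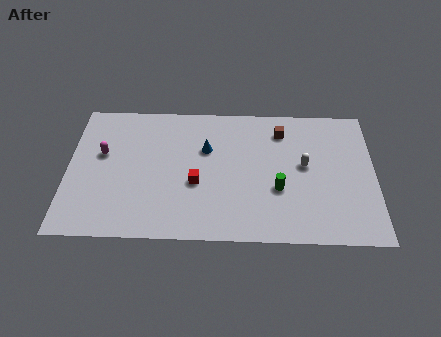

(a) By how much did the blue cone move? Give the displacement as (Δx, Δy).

(0.7, 0.0)

The blue cone was at about (6.6, 6.2) and moved to about (7.3, 6.2).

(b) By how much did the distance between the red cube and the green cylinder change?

-2.5

They were about 6.8 units apart before and 4.3 after — 2.5 units closer together.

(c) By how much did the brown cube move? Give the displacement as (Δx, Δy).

(2.3, 1.8)

The brown cube was at about (9.0, 5.8) and moved to about (11.3, 7.6).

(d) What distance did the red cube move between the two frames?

3.1

The red cube was near (4.2, 5.5) before and (6.8, 3.8) after, so it travelled √(2.6² + 1.7²) ≈ 3.1 units.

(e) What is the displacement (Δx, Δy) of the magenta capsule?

(-0.6, -1.0)

The magenta capsule was at about (2.4, 6.7) and moved to about (1.8, 5.7).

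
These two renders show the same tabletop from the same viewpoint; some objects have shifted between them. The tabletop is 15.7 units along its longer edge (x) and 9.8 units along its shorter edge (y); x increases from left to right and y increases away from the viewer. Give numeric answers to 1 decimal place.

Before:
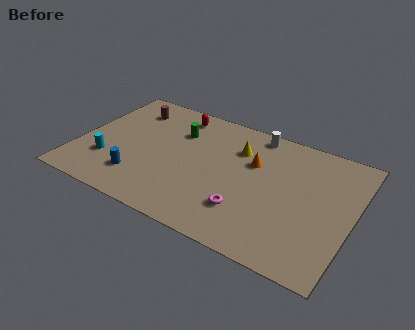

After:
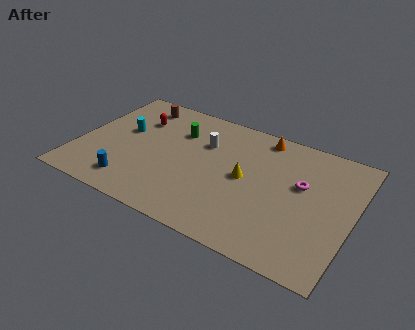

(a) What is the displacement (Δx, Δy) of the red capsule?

(-2.1, -1.4)

The red capsule was at about (5.1, 8.4) and moved to about (3.0, 7.0).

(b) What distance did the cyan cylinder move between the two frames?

2.8

The cyan cylinder was near (1.9, 2.9) before and (2.4, 5.7) after, so it travelled √(0.5² + 2.8²) ≈ 2.8 units.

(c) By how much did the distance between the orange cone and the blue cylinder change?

+2.3

Before: roughly 7.3 units apart; after: 9.6. That's 2.3 units further apart.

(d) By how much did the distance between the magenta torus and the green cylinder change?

+1.0

The distance was about 6.4 in the first image and 7.4 in the second, so they moved 1.0 units further apart.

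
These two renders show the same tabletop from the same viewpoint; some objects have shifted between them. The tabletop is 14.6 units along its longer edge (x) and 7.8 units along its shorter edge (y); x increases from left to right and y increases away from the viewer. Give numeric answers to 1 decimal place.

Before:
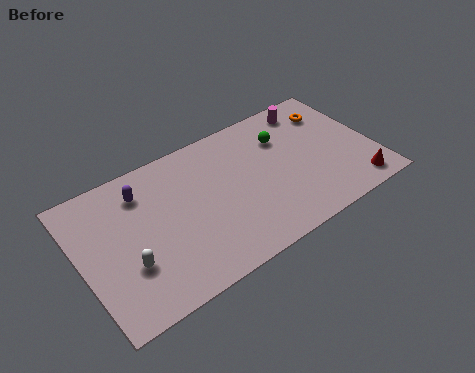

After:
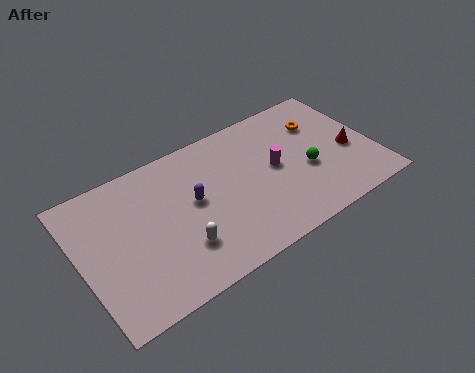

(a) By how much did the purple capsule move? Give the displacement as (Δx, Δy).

(2.3, -1.8)

The purple capsule was at about (3.3, 6.1) and moved to about (5.6, 4.3).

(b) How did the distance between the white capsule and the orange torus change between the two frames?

-3.0

They were about 11.4 units apart before and 8.4 after — 3.0 units closer together.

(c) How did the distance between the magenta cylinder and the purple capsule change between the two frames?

-4.6

The distance was about 8.7 in the first image and 4.1 in the second, so they moved 4.6 units closer together.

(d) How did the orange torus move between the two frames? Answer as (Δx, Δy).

(-0.7, -0.4)

The orange torus started near (13.0, 6.0) and ended near (12.3, 5.6).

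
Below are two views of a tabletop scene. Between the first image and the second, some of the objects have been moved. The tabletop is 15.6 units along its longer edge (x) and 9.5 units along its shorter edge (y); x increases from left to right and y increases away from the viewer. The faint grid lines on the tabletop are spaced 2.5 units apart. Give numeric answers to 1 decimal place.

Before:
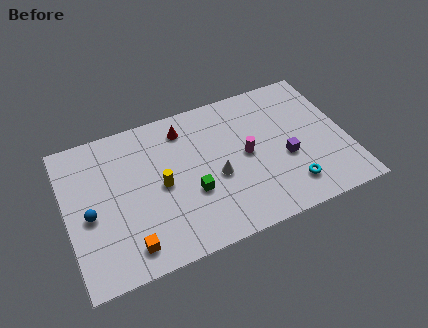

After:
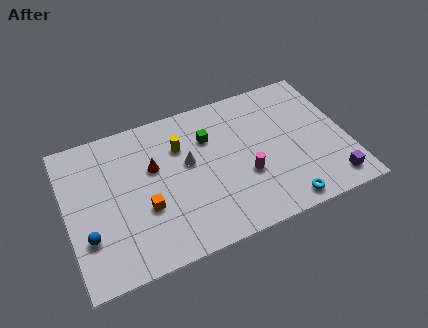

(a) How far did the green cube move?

3.5

From (6.8, 3.5) to (8.1, 6.7), the green cube covered √(1.3² + 3.2²) ≈ 3.5 units.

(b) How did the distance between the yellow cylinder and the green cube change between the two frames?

-0.3

They were about 1.9 units apart before and 1.6 after — 0.3 units closer together.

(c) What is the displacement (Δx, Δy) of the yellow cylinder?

(1.3, 2.1)

The yellow cylinder started near (5.2, 4.6) and ended near (6.5, 6.7).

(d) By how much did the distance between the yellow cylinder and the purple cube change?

+2.6

They were about 6.9 units apart before and 9.5 after — 2.6 units further apart.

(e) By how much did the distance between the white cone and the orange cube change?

-2.4

The distance was about 5.7 in the first image and 3.3 in the second, so they moved 2.4 units closer together.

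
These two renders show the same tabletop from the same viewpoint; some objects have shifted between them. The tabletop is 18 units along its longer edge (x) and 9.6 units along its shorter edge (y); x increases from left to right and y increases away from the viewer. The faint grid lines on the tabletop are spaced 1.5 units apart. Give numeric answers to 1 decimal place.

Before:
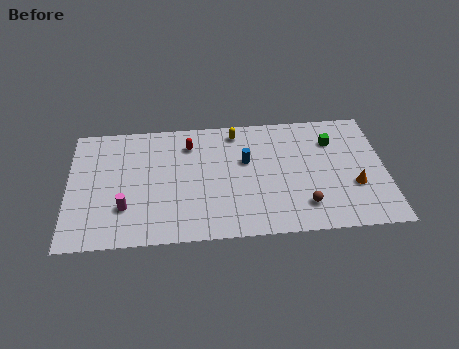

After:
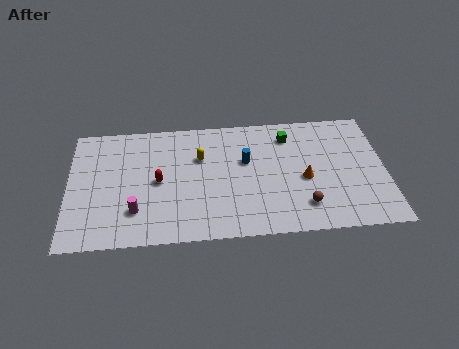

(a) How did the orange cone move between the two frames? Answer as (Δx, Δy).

(-2.8, 0.8)

From the two frames, the orange cone sits at roughly (16.2, 3.4) before and (13.4, 4.2) after.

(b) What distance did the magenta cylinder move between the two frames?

0.7

The magenta cylinder was near (3.2, 2.8) before and (3.8, 2.5) after, so it travelled √(0.6² + 0.3²) ≈ 0.7 units.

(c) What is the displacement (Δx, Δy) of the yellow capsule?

(-2.1, -1.9)

From the two frames, the yellow capsule sits at roughly (9.6, 8.3) before and (7.5, 6.4) after.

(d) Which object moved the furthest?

the red capsule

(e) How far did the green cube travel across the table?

2.6

The green cube moved from about (15.1, 7.1) to (12.6, 7.7), a distance of √(2.5² + 0.6²) ≈ 2.6.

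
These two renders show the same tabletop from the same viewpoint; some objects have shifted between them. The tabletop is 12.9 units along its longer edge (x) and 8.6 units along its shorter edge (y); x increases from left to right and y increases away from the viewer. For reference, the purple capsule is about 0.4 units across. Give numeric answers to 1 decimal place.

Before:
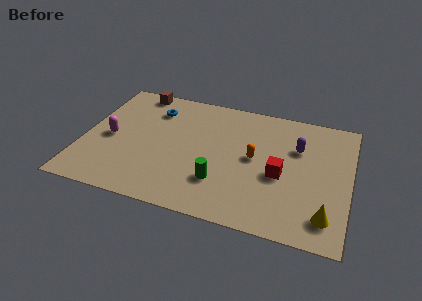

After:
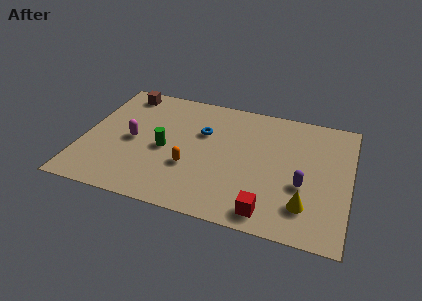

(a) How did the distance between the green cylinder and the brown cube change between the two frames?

-2.8

Before: roughly 7.1 units apart; after: 4.3. That's 2.8 units closer together.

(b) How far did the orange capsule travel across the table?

3.4

The orange capsule was near (8.3, 4.5) before and (5.3, 3.0) after, so it travelled √(3.0² + 1.5²) ≈ 3.4 units.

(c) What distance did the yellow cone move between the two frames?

1.1

From (11.9, 1.6) to (10.9, 2.0), the yellow cone covered √(1.0² + 0.4²) ≈ 1.1 units.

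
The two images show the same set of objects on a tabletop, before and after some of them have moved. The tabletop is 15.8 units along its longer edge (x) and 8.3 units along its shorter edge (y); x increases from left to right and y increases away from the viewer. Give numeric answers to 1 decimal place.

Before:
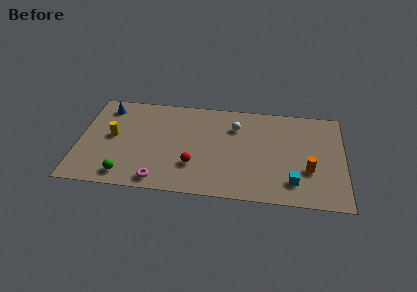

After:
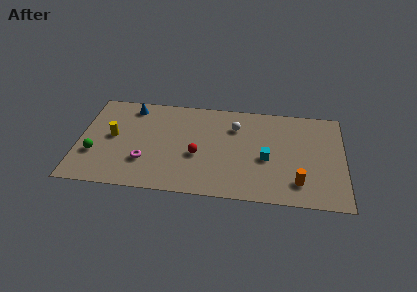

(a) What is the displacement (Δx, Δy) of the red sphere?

(0.2, 0.9)

The red sphere was at about (6.9, 2.5) and moved to about (7.1, 3.4).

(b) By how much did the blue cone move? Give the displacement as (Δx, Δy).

(1.5, 0.2)

From the two frames, the blue cone sits at roughly (1.5, 6.9) before and (3.0, 7.1) after.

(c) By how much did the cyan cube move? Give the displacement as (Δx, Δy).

(-1.6, 1.8)

The cyan cube started near (12.8, 1.8) and ended near (11.2, 3.6).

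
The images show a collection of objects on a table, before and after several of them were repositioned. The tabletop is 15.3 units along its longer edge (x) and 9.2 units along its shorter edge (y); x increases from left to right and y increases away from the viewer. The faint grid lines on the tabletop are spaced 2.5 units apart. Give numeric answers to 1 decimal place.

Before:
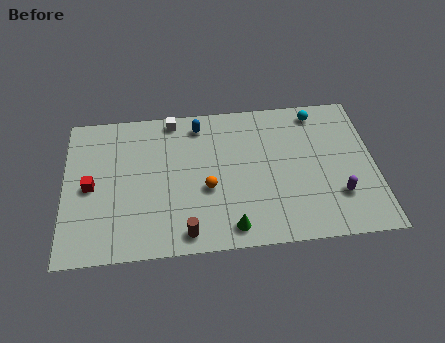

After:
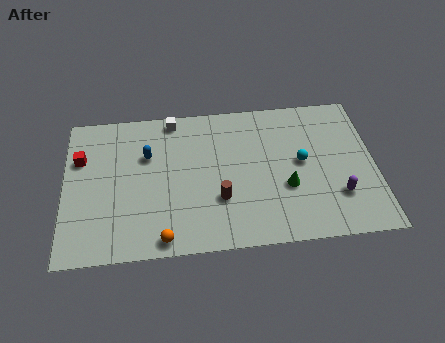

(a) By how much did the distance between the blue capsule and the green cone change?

+0.6

The distance was about 6.7 in the first image and 7.3 in the second, so they moved 0.6 units further apart.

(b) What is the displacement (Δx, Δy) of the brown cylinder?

(1.7, 1.9)

The brown cylinder started near (5.9, 1.1) and ended near (7.6, 3.0).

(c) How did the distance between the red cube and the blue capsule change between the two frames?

-3.1

Before: roughly 6.4 units apart; after: 3.3. That's 3.1 units closer together.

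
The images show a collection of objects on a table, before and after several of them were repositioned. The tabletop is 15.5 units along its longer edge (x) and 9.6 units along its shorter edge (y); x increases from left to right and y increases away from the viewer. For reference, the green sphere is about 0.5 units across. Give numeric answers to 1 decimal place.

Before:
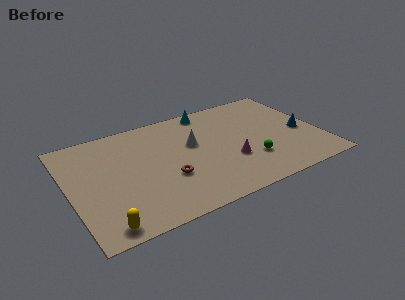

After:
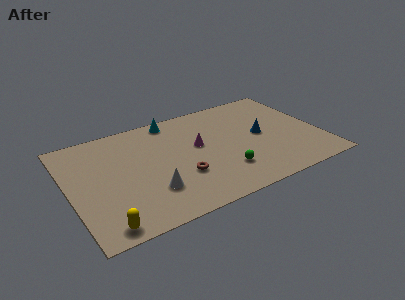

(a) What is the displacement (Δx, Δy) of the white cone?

(-3.0, -3.1)

The white cone was at about (7.7, 5.8) and moved to about (4.7, 2.7).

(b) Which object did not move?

the yellow capsule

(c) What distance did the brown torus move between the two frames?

0.8

The brown torus was near (5.8, 3.4) before and (6.6, 3.2) after, so it travelled √(0.8² + 0.2²) ≈ 0.8 units.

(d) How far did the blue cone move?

2.6

From (14.4, 4.2) to (11.9, 4.9), the blue cone covered √(2.5² + 0.7²) ≈ 2.6 units.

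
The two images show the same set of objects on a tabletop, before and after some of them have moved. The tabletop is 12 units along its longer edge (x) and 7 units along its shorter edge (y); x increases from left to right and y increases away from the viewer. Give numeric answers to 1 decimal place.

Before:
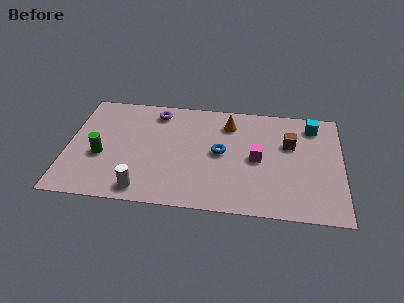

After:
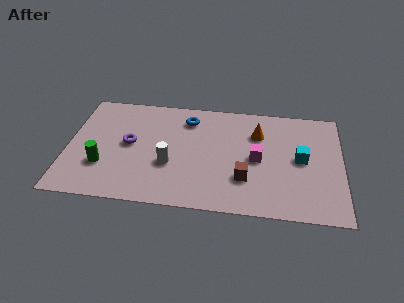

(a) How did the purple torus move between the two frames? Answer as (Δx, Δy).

(-1.1, -2.2)

From the two frames, the purple torus sits at roughly (3.8, 5.9) before and (2.7, 3.7) after.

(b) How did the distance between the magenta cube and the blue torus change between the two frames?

+2.2

The distance was about 1.6 in the first image and 3.8 in the second, so they moved 2.2 units further apart.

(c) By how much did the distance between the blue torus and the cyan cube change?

+0.8

Before: roughly 4.6 units apart; after: 5.4. That's 0.8 units further apart.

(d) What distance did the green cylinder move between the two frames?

0.6

The green cylinder was near (1.5, 2.8) before and (1.6, 2.2) after, so it travelled √(0.1² + 0.6²) ≈ 0.6 units.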